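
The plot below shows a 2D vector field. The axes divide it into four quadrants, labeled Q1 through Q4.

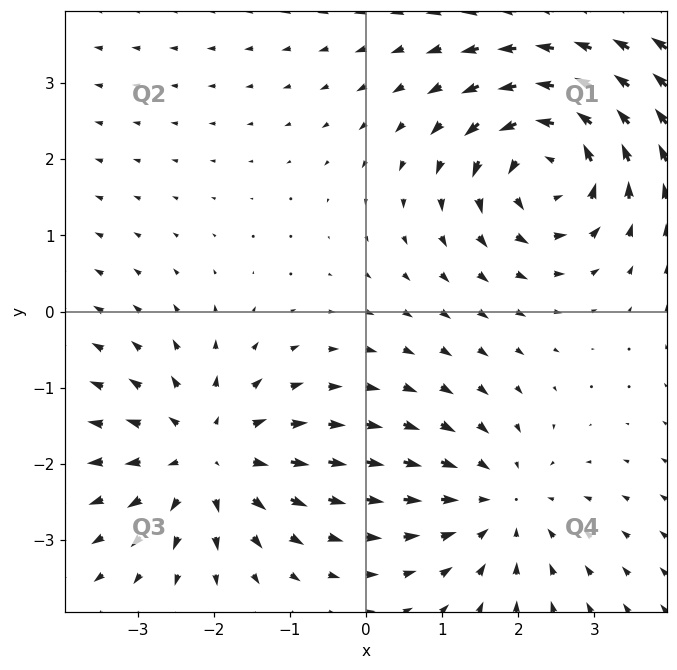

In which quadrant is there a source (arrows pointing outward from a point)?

Q3

The source sits at approximately (-2.1, -1.9), which lies in quadrant Q3. The divergence there is about +3, positive as expected for a source.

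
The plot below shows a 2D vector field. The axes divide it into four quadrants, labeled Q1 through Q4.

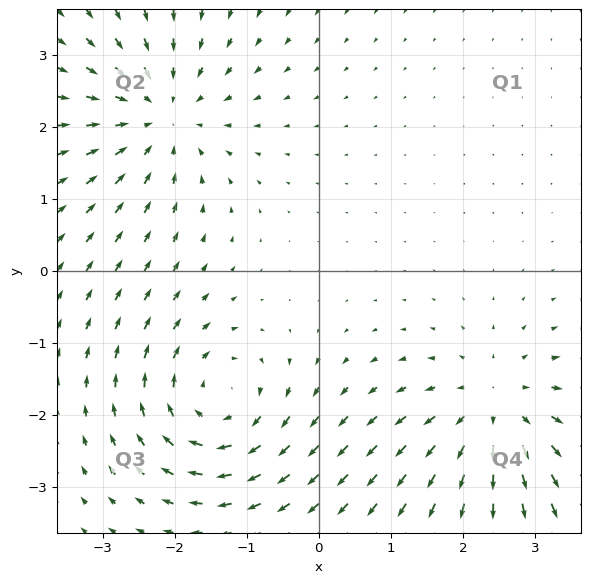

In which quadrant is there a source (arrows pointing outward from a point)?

Q4

The source sits at approximately (2.4, -1.9), which lies in quadrant Q4. The divergence there is about +5, positive as expected for a source.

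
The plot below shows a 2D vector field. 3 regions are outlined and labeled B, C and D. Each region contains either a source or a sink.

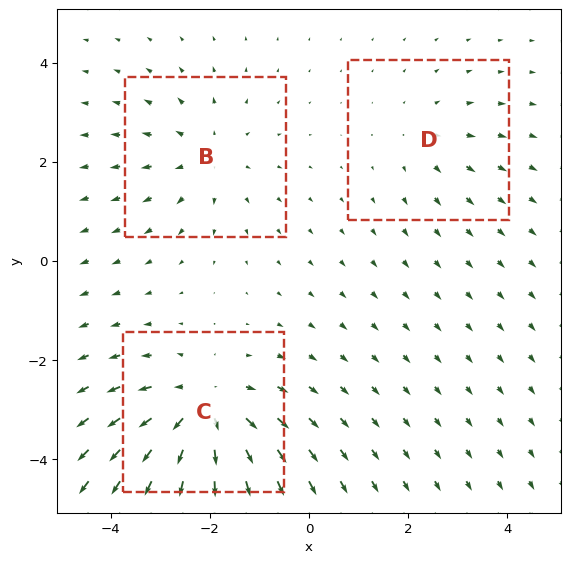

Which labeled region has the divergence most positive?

C

Divergence at each region's feature centre — B: about +3, C: about +4, D: about +2. Region C is most positive.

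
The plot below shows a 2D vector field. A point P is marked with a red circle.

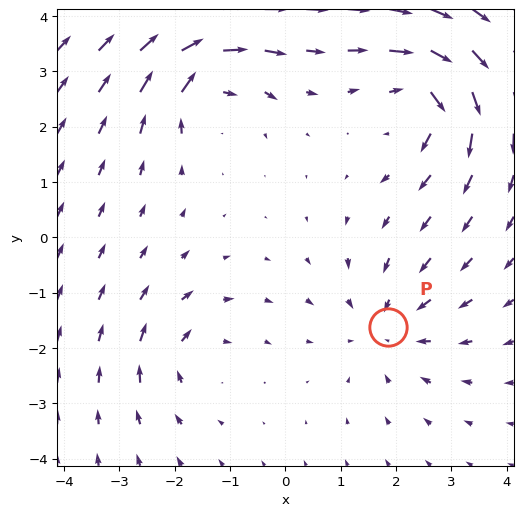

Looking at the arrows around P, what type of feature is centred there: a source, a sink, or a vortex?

sink

At P (1.8, -1.6) the arrows converge inward. Divergence about -3, curl ≈0 — negative divergence with near-zero curl is a sink.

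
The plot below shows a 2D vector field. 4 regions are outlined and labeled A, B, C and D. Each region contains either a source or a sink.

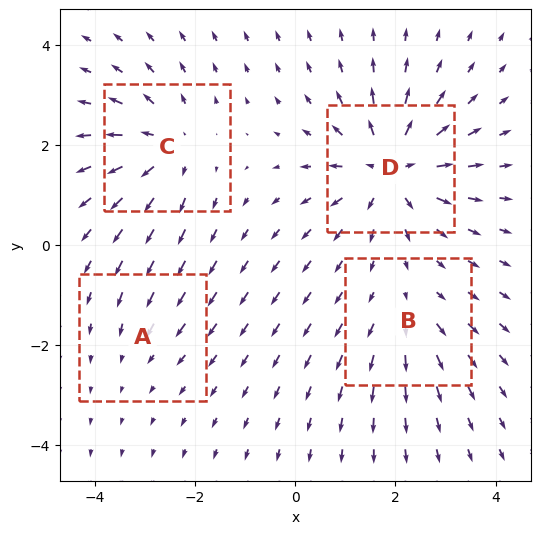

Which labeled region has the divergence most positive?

Divergence at each region's feature centre — A: about -2, B: about +3, C: about +5, D: about +8. Region D is most positive.

D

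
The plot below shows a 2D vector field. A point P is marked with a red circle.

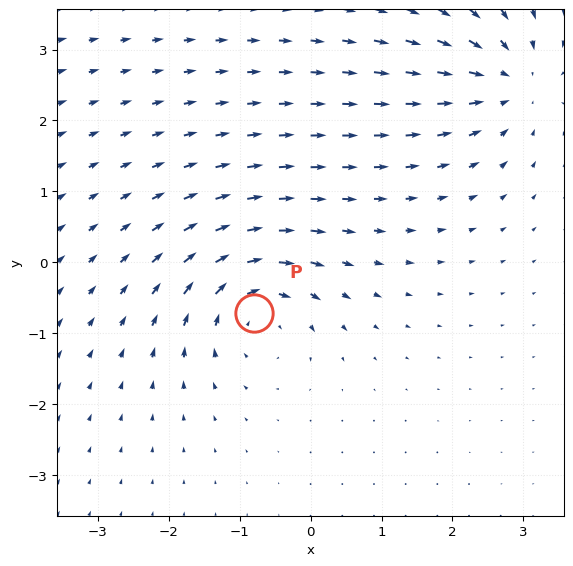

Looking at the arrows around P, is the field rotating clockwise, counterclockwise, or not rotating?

Near P at (-0.8, -0.7) the arrows circulate clockwise. The curl (z-component) there is about -6; negative curl means clockwise rotation.

clockwise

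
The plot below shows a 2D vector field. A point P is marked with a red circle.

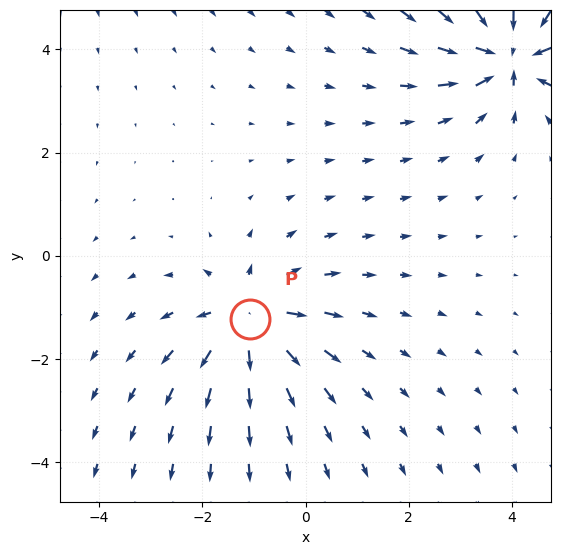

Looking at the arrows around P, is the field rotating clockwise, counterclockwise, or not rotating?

Near P at (-1.1, -1.2) the arrows show no circulation. The curl there is ≈0.

not rotating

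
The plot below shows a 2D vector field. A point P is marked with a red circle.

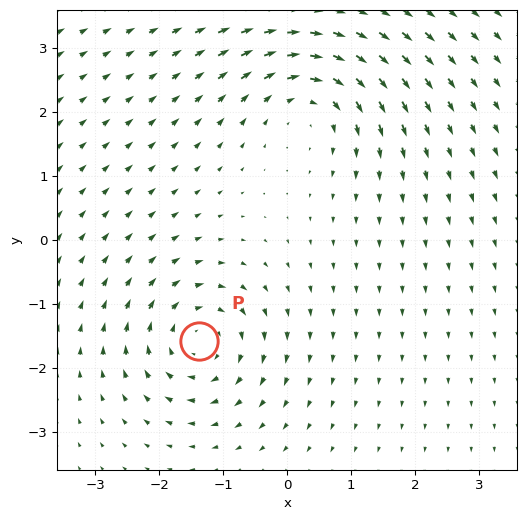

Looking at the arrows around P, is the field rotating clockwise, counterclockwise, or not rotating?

clockwise

Near P at (-1.4, -1.6) the arrows circulate clockwise. The curl (z-component) there is about -6; negative curl means clockwise rotation.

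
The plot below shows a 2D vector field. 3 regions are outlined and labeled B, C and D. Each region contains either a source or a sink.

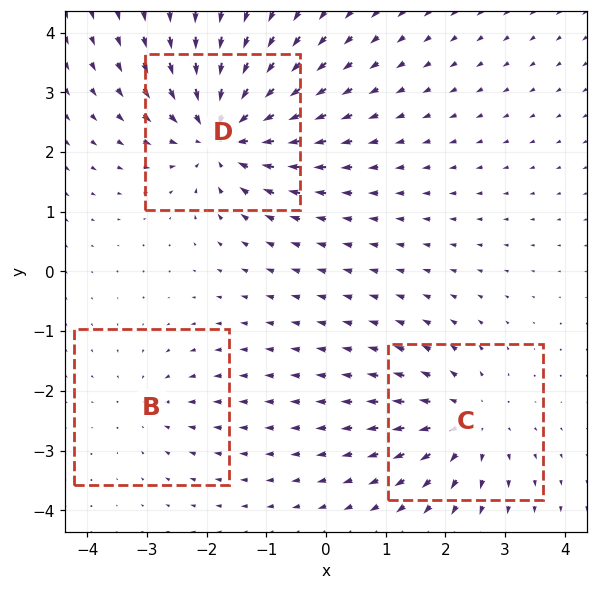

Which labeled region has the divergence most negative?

D

Divergence at each region's feature centre — B: about -2, C: about +4, D: about -5. Region D is most negative.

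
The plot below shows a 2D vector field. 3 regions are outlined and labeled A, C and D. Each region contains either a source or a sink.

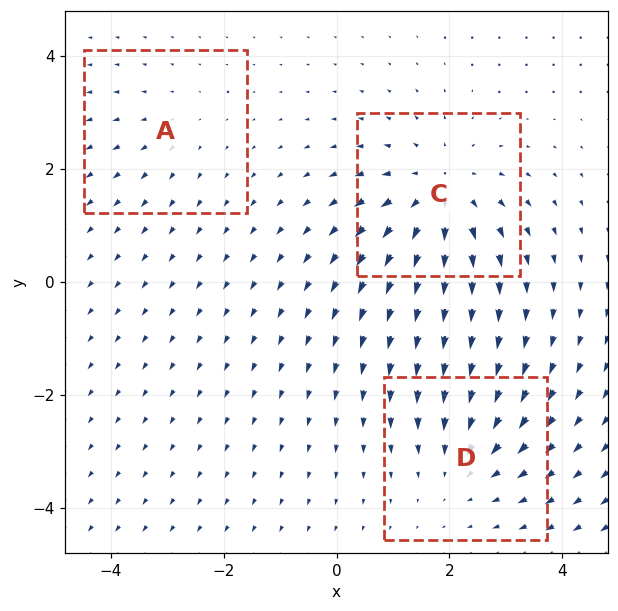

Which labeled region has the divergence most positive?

Divergence at each region's feature centre — A: about +2, C: about +5, D: about -3. Region C is most positive.

C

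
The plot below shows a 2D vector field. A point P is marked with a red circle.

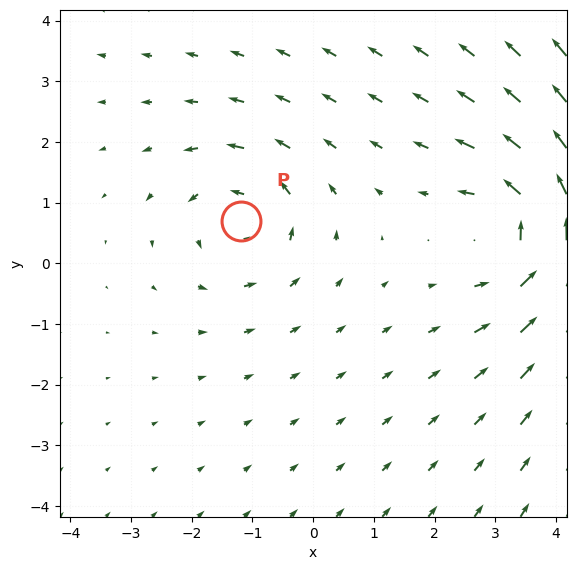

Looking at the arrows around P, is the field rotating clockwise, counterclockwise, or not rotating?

counterclockwise

Near P at (-1.2, 0.7) the arrows circulate counterclockwise. The curl (z-component) there is about +3; positive curl means counterclockwise rotation.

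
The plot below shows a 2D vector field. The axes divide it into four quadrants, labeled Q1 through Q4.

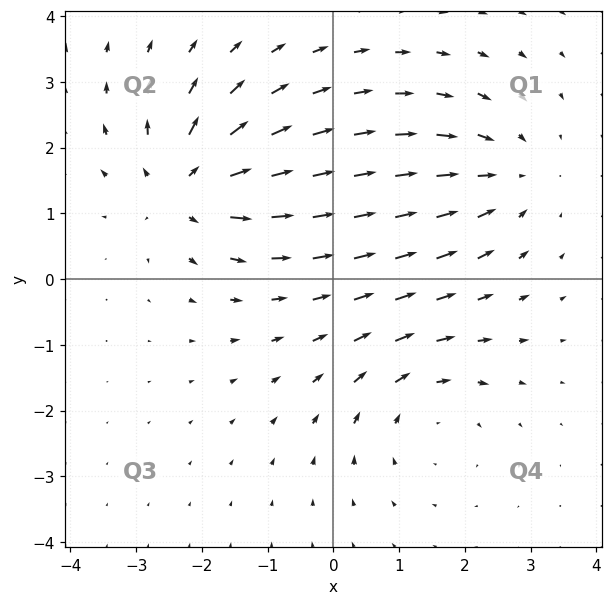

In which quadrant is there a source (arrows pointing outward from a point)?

The source sits at approximately (-2.2, 1.4), which lies in quadrant Q2. The divergence there is about +6, positive as expected for a source.

Q2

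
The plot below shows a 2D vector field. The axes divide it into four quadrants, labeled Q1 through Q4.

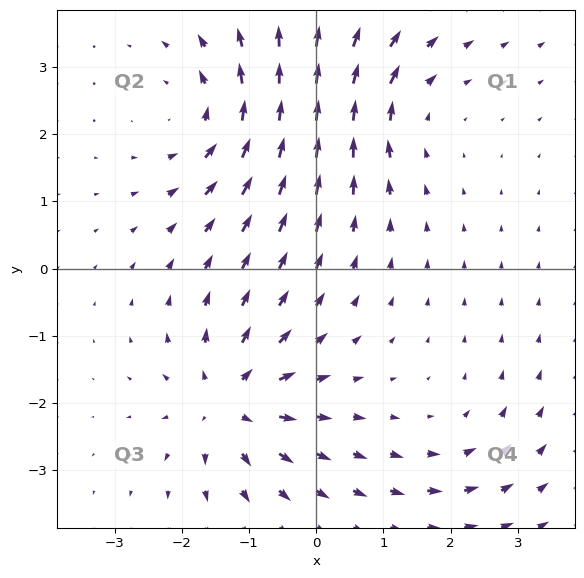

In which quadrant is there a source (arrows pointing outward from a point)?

Q3

The source sits at approximately (-1.3, -2.0), which lies in quadrant Q3. The divergence there is about +6, positive as expected for a source.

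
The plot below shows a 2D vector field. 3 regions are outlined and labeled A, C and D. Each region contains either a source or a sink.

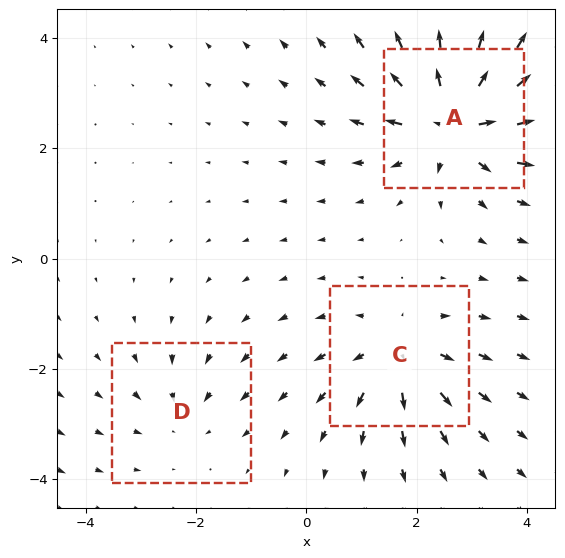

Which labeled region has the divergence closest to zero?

D

Divergence at each region's feature centre — A: about +6, C: about +4, D: about -2. Region D is closest to zero.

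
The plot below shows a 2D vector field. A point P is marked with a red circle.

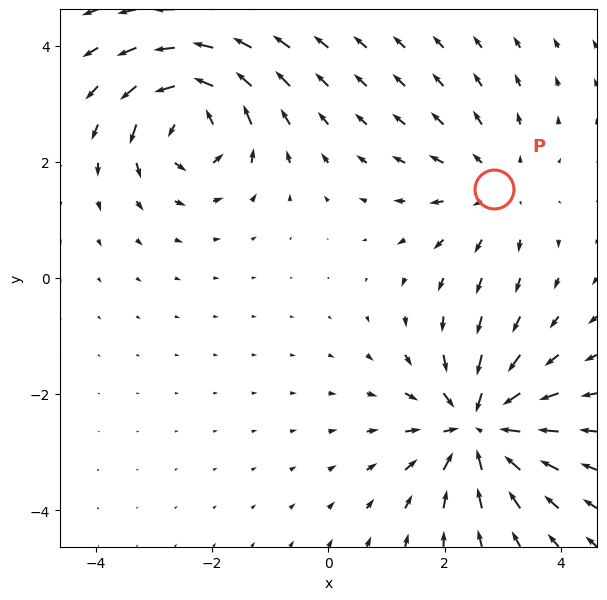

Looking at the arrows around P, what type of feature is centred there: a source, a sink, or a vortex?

At P (2.9, 1.5) the arrows spread outward. Divergence about +3, curl ≈0 — positive divergence with near-zero curl is a source.

source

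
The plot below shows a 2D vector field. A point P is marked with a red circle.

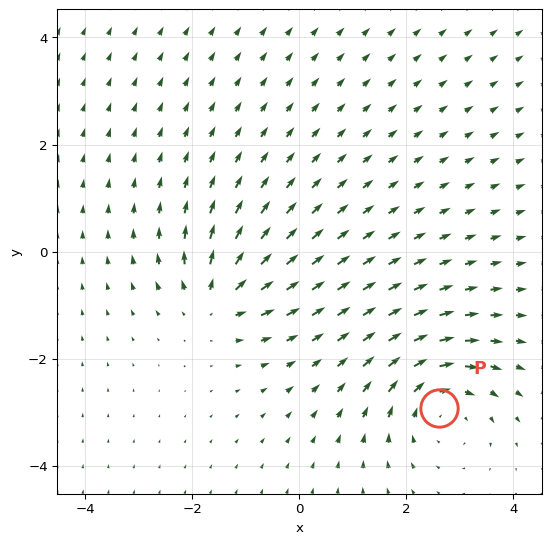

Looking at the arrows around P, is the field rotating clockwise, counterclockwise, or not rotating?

Near P at (2.6, -2.9) the arrows circulate clockwise. The curl (z-component) there is about -4; negative curl means clockwise rotation.

clockwise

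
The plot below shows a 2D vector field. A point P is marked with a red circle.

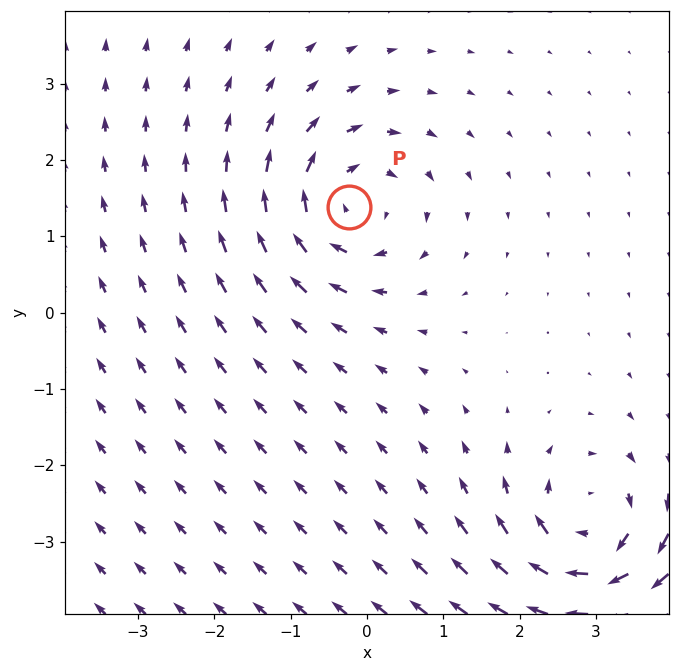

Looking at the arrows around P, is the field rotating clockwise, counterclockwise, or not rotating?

clockwise

Near P at (-0.2, 1.4) the arrows circulate clockwise. The curl (z-component) there is about -5; negative curl means clockwise rotation.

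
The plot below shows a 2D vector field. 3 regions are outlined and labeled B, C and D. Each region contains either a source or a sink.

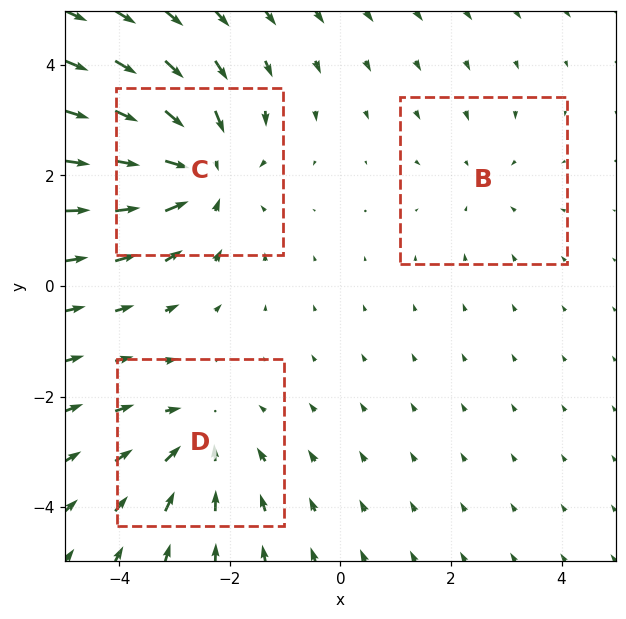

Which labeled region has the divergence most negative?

Divergence at each region's feature centre — B: about -2, C: about -5, D: about -3. Region C is most negative.

C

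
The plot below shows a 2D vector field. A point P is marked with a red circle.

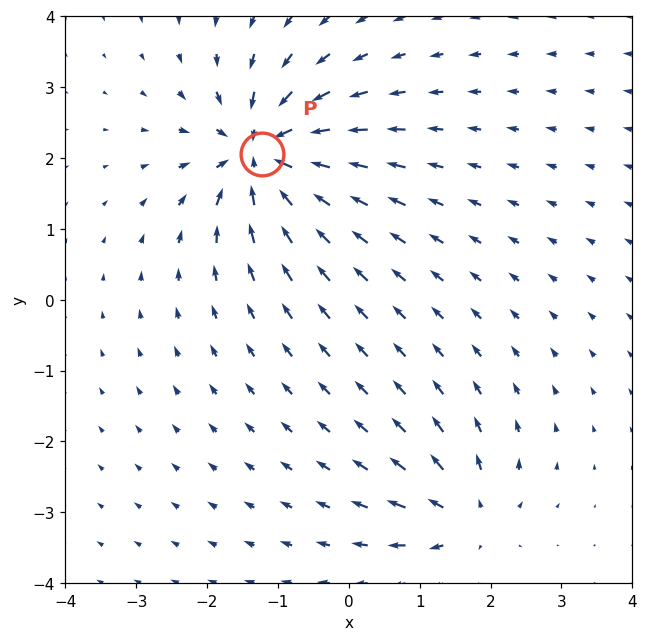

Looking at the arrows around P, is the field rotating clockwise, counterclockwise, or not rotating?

not rotating

Near P at (-1.2, 2.1) the arrows show no circulation. The curl there is ≈0.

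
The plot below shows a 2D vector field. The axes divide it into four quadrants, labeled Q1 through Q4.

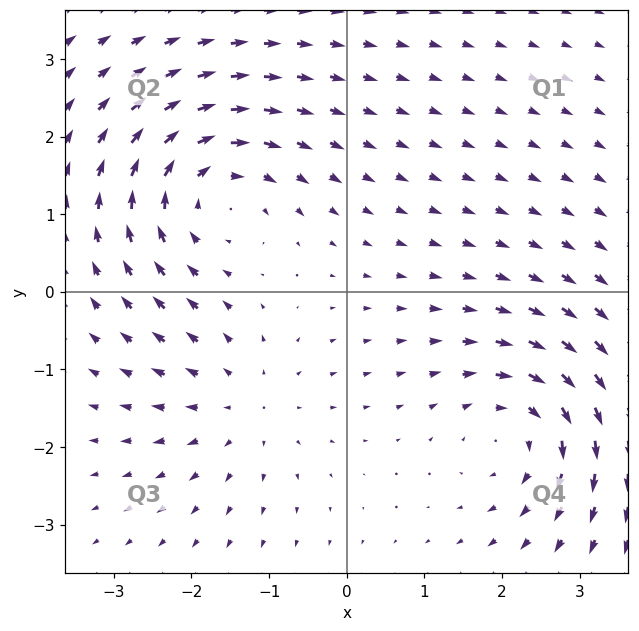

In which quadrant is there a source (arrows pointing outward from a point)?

Q3

The source sits at approximately (-1.3, -1.5), which lies in quadrant Q3. The divergence there is about +2, positive as expected for a source.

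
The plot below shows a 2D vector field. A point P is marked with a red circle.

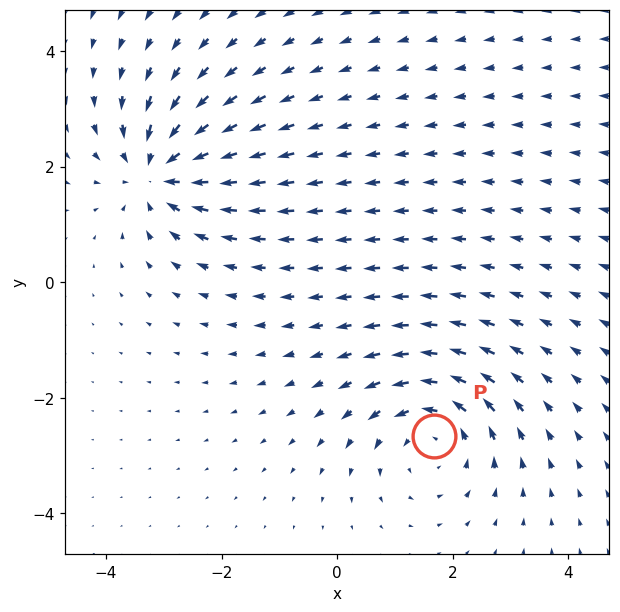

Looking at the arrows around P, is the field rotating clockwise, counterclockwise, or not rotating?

counterclockwise

Near P at (1.7, -2.7) the arrows circulate counterclockwise. The curl (z-component) there is about +3; positive curl means counterclockwise rotation.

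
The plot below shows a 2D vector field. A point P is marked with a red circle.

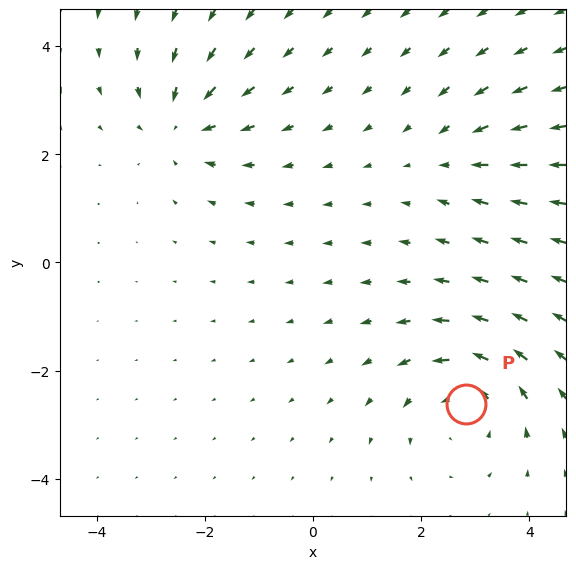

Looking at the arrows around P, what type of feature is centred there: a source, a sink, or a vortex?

vortex

At P (2.8, -2.6) the arrows circulate counterclockwise. Divergence ≈0, curl about +4 — near-zero divergence with nonzero curl is a vortex.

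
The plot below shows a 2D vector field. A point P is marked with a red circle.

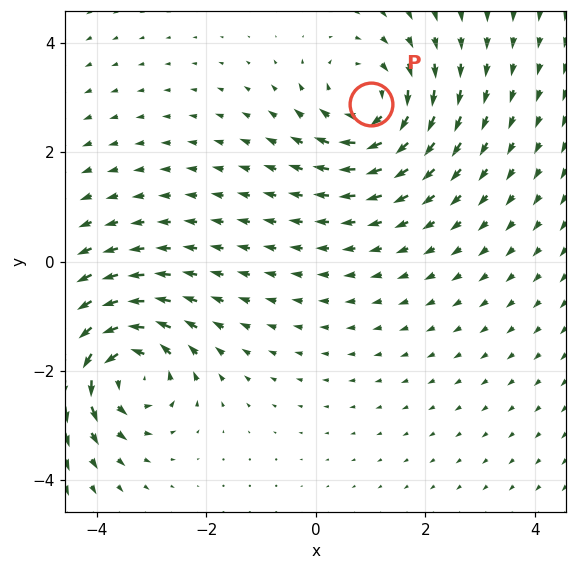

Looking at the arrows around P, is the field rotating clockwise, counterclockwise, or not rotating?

Near P at (1.0, 2.9) the arrows circulate clockwise. The curl (z-component) there is about -5; negative curl means clockwise rotation.

clockwise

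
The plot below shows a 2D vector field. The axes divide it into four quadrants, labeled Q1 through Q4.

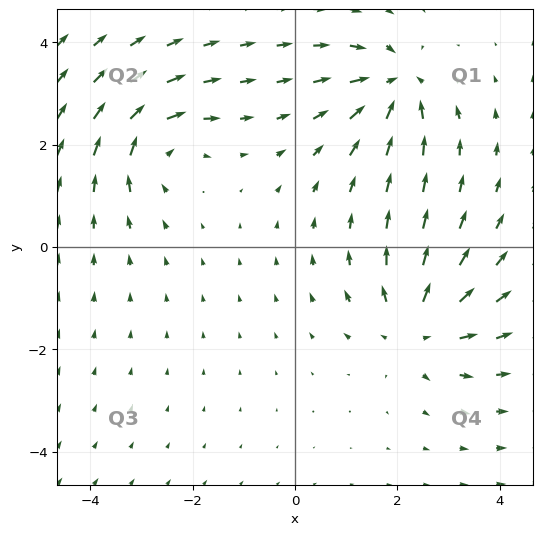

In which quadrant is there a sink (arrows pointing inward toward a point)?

The sink sits at approximately (1.9, 3.2), which lies in quadrant Q1. The divergence there is about -5, negative as expected for a sink.

Q1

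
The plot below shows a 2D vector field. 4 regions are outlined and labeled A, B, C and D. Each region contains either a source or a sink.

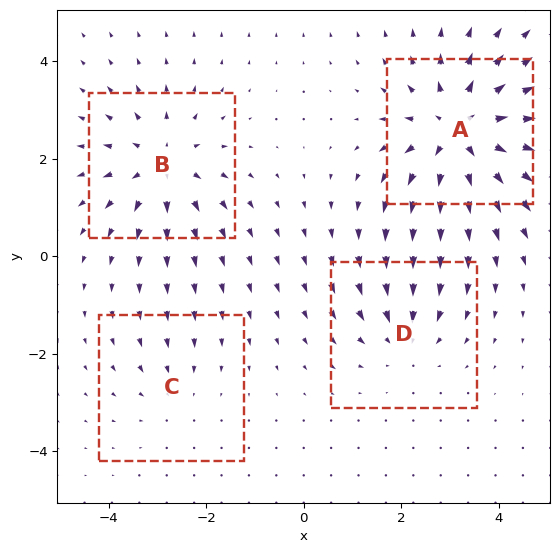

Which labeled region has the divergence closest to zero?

C

Divergence at each region's feature centre — A: about +6, B: about +5, C: about -2, D: about -3. Region C is closest to zero.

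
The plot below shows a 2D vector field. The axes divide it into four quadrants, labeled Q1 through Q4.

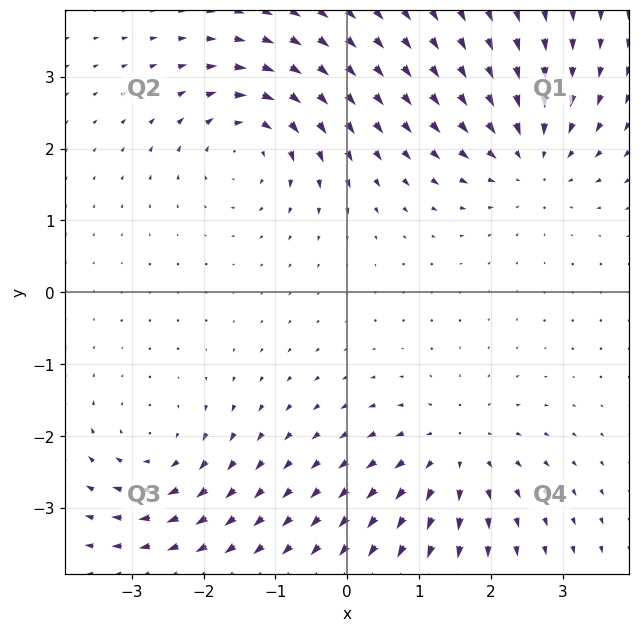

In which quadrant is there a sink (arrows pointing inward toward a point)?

Q1

The sink sits at approximately (2.5, 1.9), which lies in quadrant Q1. The divergence there is about -5, negative as expected for a sink.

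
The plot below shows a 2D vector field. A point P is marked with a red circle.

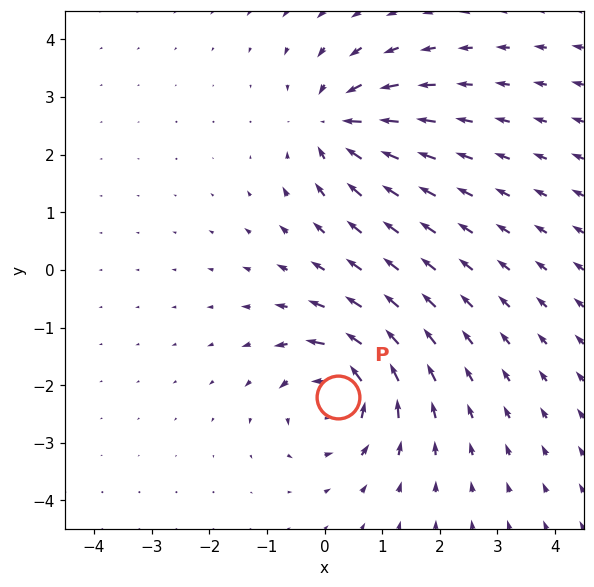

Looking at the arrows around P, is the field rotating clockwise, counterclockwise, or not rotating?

counterclockwise

Near P at (0.2, -2.2) the arrows circulate counterclockwise. The curl (z-component) there is about +6; positive curl means counterclockwise rotation.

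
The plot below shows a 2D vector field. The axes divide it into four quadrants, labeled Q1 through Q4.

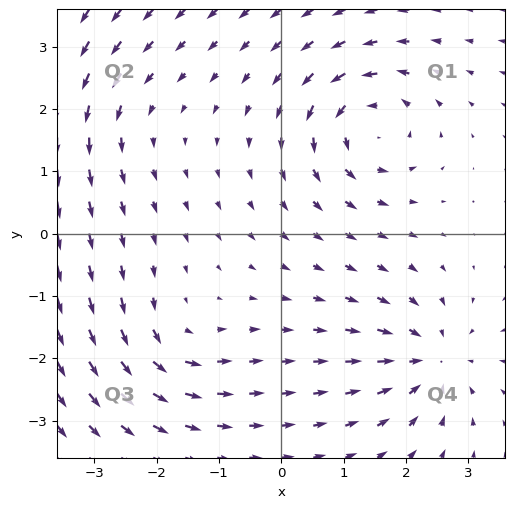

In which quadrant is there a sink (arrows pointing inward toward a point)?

Q4

The sink sits at approximately (2.4, -2.0), which lies in quadrant Q4. The divergence there is about -6, negative as expected for a sink.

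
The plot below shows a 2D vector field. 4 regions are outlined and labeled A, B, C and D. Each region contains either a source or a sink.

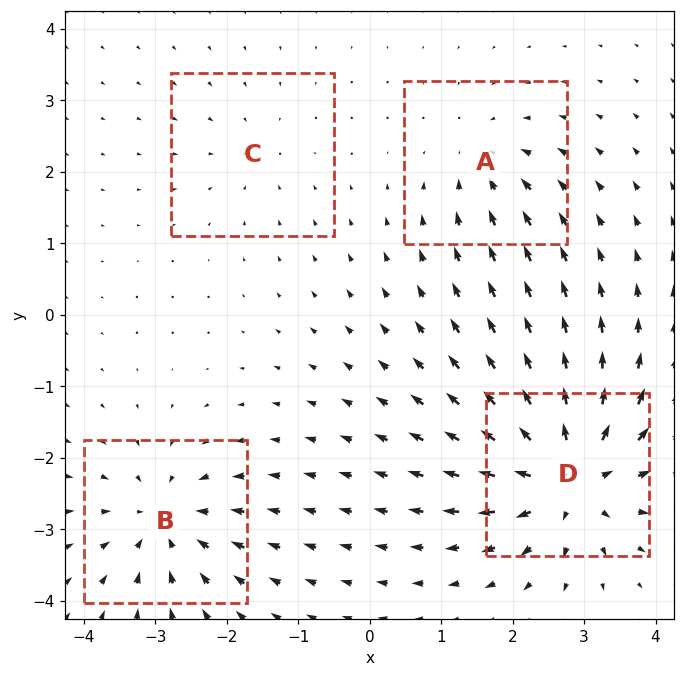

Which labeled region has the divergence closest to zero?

Divergence at each region's feature centre — A: about -4, B: about -6, C: about -2, D: about +9. Region C is closest to zero.

C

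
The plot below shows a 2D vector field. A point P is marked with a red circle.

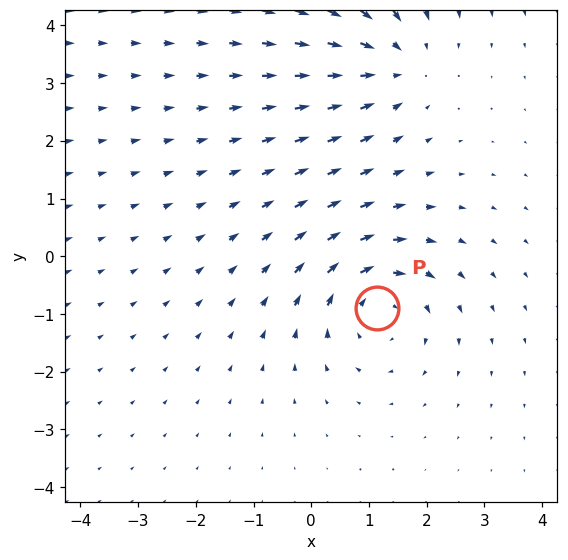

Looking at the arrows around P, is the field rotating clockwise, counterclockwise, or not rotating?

Near P at (1.1, -0.9) the arrows circulate clockwise. The curl (z-component) there is about -3; negative curl means clockwise rotation.

clockwise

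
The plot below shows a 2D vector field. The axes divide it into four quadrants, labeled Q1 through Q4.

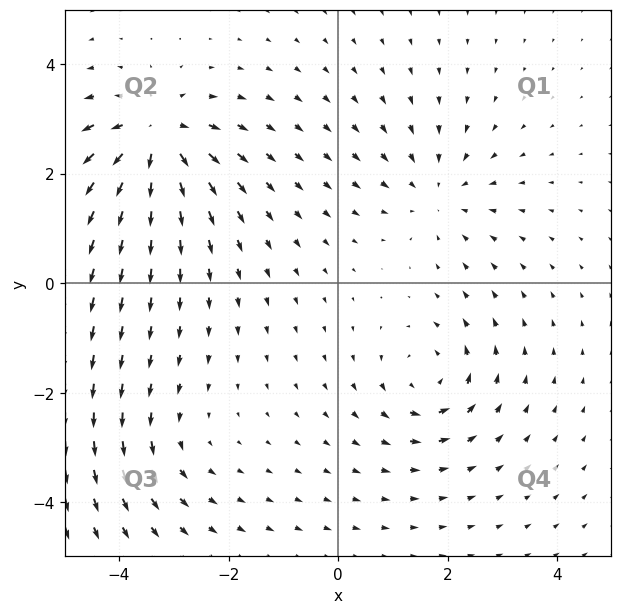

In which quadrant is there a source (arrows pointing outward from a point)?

The source sits at approximately (-3.3, 2.6), which lies in quadrant Q2. The divergence there is about +6, positive as expected for a source.

Q2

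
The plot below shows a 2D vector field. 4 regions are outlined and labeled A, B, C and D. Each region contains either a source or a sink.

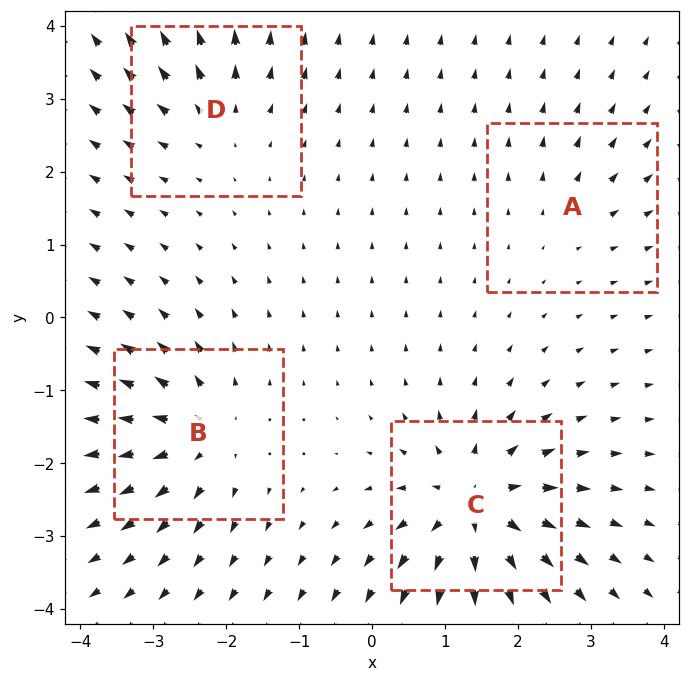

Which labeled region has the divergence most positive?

Divergence at each region's feature centre — A: about +2, B: about +6, C: about +8, D: about +4. Region C is most positive.

C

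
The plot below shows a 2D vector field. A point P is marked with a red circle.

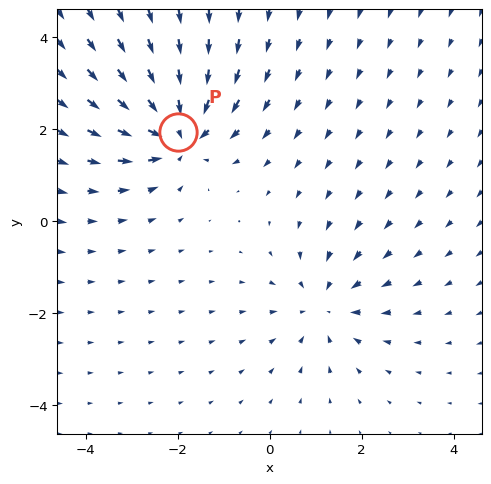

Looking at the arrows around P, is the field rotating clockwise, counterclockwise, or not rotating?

not rotating

Near P at (-2.0, 1.9) the arrows show no circulation. The curl there is ≈0.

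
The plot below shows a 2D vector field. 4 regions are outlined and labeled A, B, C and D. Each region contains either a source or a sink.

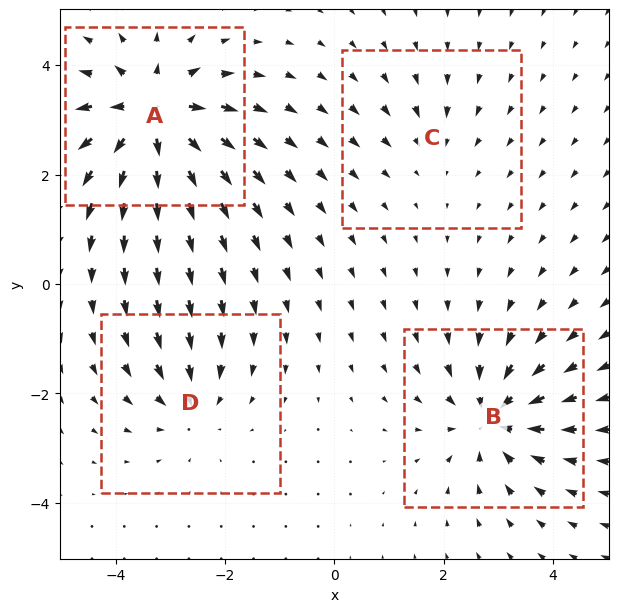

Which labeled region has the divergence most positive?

Divergence at each region's feature centre — A: about +8, B: about -6, C: about -2, D: about -4. Region A is most positive.

A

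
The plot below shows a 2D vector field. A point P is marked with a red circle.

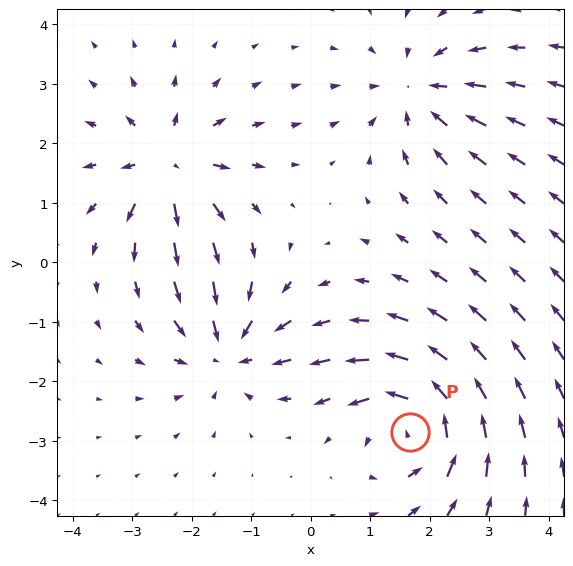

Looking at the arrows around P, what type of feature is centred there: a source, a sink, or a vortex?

vortex

At P (1.7, -2.9) the arrows circulate counterclockwise. Divergence ≈0, curl about +7 — near-zero divergence with nonzero curl is a vortex.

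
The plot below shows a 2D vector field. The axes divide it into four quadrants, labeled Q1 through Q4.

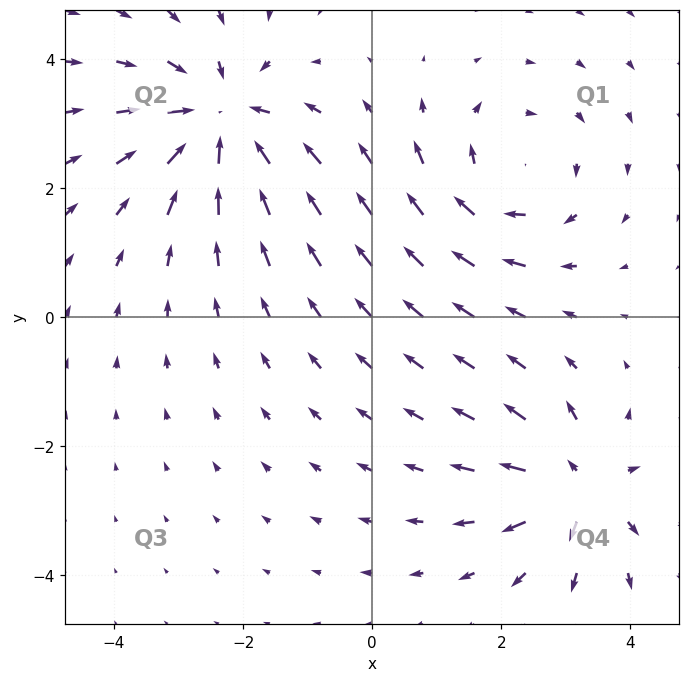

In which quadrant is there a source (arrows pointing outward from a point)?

Q4

The source sits at approximately (3.2, -2.6), which lies in quadrant Q4. The divergence there is about +4, positive as expected for a source.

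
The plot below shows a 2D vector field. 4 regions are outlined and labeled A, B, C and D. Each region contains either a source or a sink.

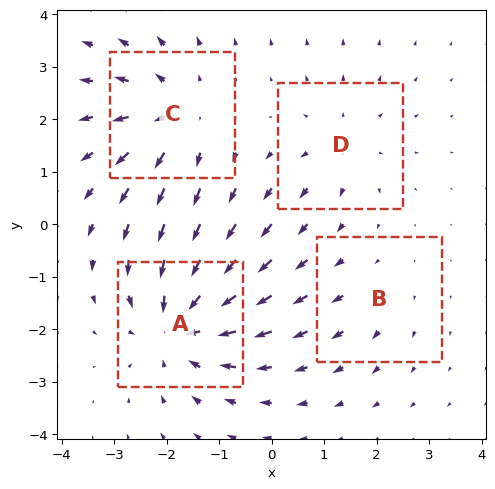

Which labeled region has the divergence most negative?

A

Divergence at each region's feature centre — A: about -6, B: about +2, C: about +4, D: about +3. Region A is most negative.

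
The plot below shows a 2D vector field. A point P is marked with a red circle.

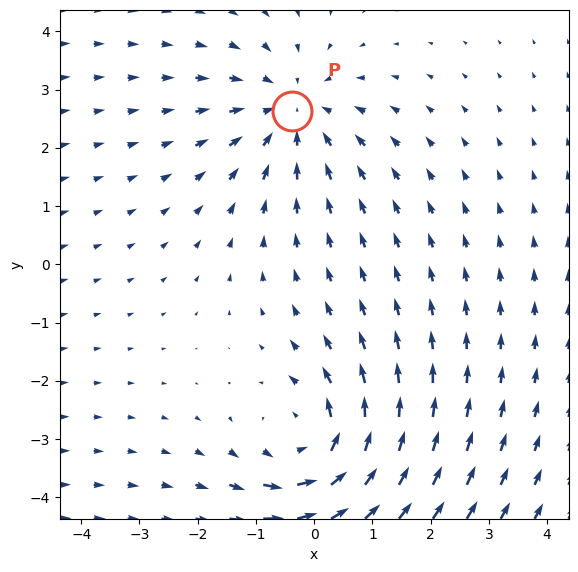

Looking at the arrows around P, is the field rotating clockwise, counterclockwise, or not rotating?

not rotating

Near P at (-0.4, 2.6) the arrows show no circulation. The curl there is ≈0.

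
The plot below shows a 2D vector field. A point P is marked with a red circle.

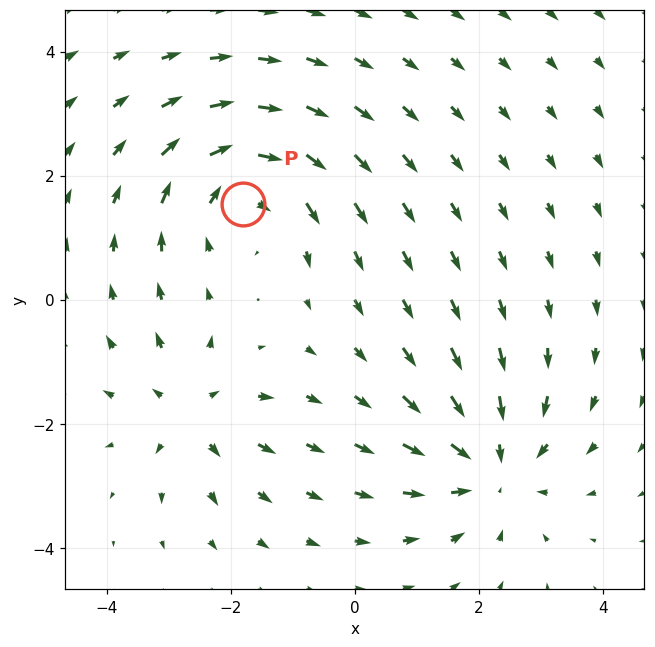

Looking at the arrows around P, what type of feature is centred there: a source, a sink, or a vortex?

vortex

At P (-1.8, 1.5) the arrows circulate clockwise. Divergence ≈0, curl about -4 — near-zero divergence with nonzero curl is a vortex.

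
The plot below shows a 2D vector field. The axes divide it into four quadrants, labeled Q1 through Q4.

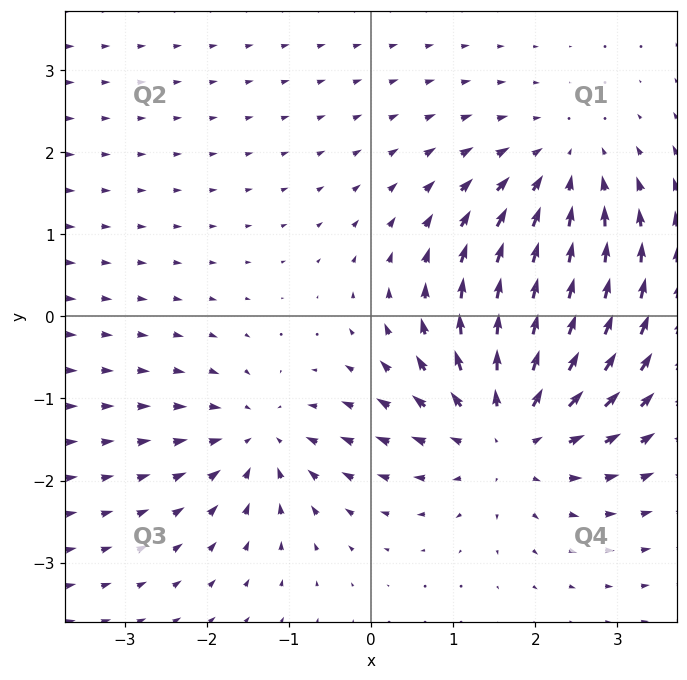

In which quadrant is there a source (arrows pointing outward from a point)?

Q4

The source sits at approximately (1.7, -1.4), which lies in quadrant Q4. The divergence there is about +5, positive as expected for a source.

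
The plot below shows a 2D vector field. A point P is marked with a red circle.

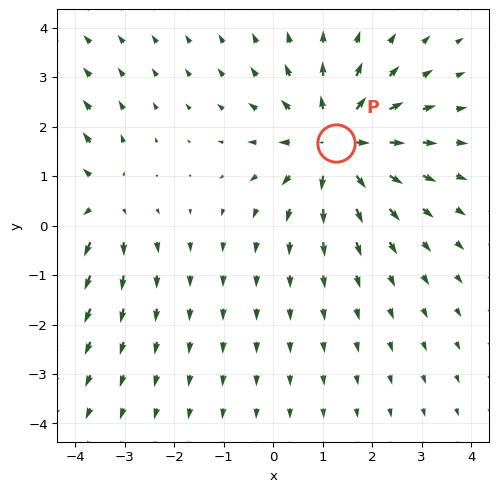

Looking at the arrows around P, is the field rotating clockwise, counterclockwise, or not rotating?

Near P at (1.3, 1.7) the arrows show no circulation. The curl there is ≈0.

not rotating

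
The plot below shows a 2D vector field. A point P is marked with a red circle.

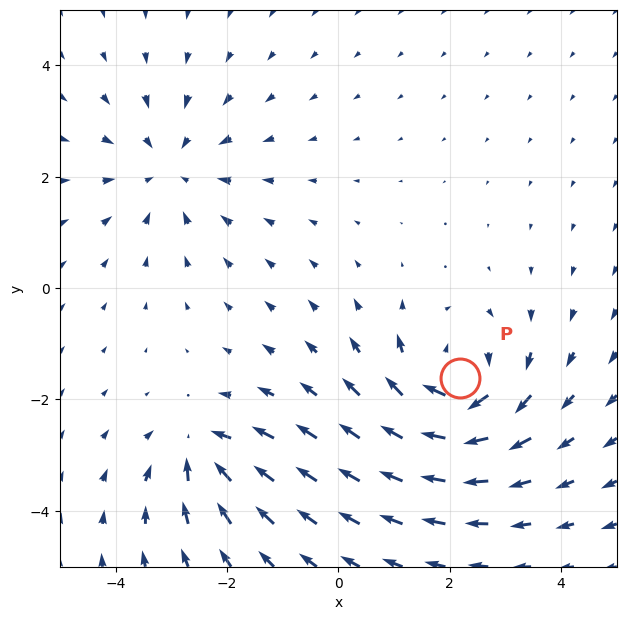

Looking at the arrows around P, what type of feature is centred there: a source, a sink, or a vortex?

vortex

At P (2.2, -1.6) the arrows circulate clockwise. Divergence ≈0, curl about -6 — near-zero divergence with nonzero curl is a vortex.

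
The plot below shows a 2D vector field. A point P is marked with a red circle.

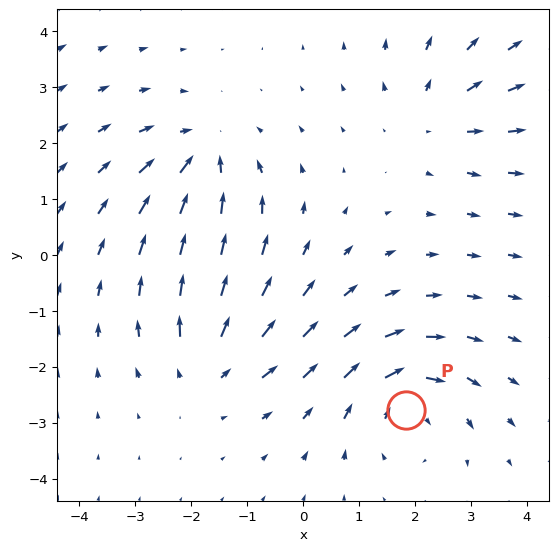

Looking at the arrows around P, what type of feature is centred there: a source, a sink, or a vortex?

vortex

At P (1.8, -2.8) the arrows circulate clockwise. Divergence ≈0, curl about -5 — near-zero divergence with nonzero curl is a vortex.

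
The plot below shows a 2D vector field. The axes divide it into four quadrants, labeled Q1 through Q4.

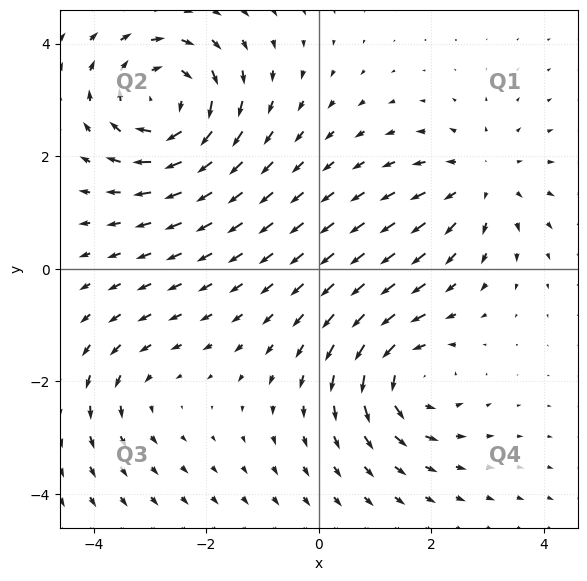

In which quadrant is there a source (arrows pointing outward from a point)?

The source sits at approximately (2.9, 1.5), which lies in quadrant Q1. The divergence there is about +3, positive as expected for a source.

Q1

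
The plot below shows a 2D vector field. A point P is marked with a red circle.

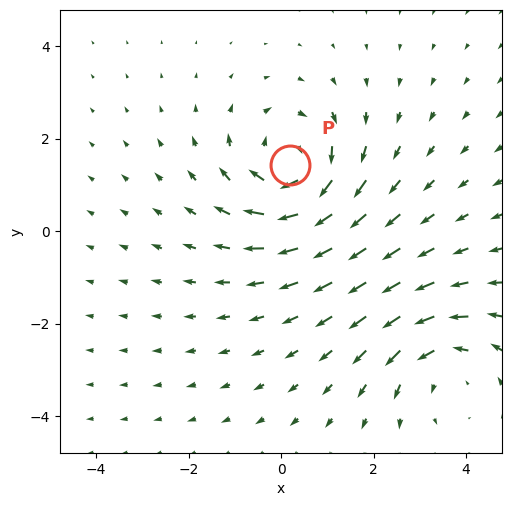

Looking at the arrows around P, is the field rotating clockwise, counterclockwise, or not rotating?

Near P at (0.2, 1.4) the arrows circulate clockwise. The curl (z-component) there is about -5; negative curl means clockwise rotation.

clockwise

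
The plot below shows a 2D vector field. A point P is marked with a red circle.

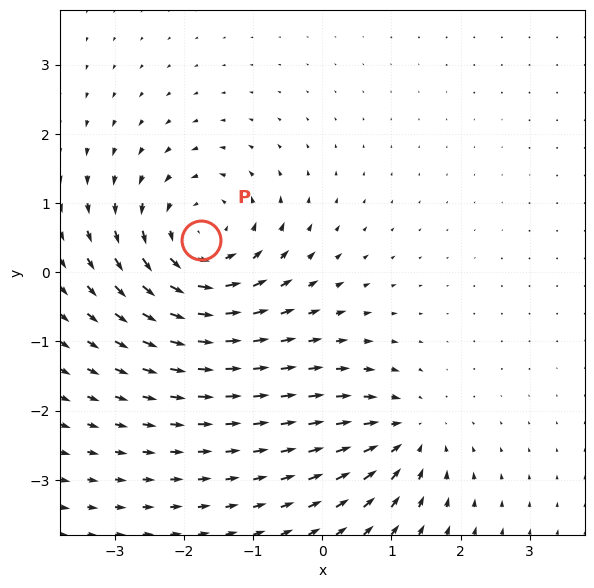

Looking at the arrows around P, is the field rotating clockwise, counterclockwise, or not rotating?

counterclockwise

Near P at (-1.8, 0.5) the arrows circulate counterclockwise. The curl (z-component) there is about +5; positive curl means counterclockwise rotation.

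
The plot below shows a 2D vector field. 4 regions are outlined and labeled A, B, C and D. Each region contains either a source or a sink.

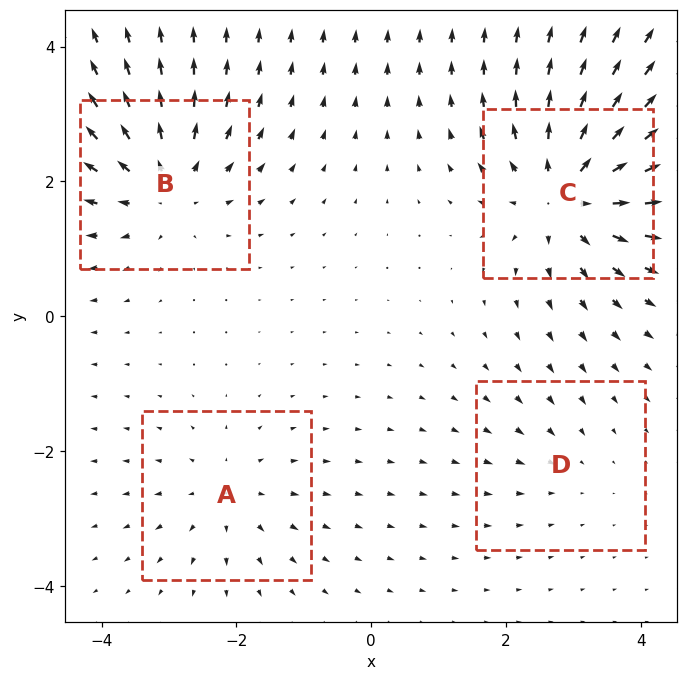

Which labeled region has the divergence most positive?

Divergence at each region's feature centre — A: about +4, B: about +6, C: about +7, D: about -2. Region C is most positive.

C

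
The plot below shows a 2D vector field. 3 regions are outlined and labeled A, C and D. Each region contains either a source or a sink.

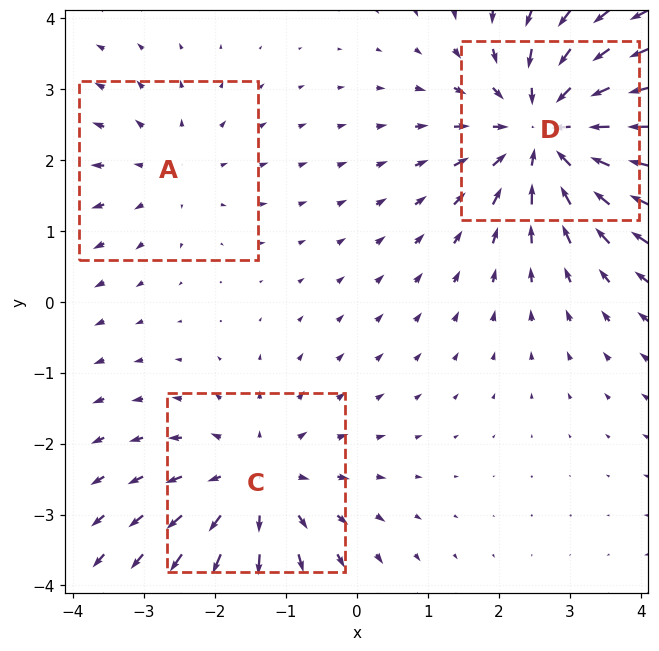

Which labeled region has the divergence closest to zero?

A

Divergence at each region's feature centre — A: about +2, C: about +3, D: about -4. Region A is closest to zero.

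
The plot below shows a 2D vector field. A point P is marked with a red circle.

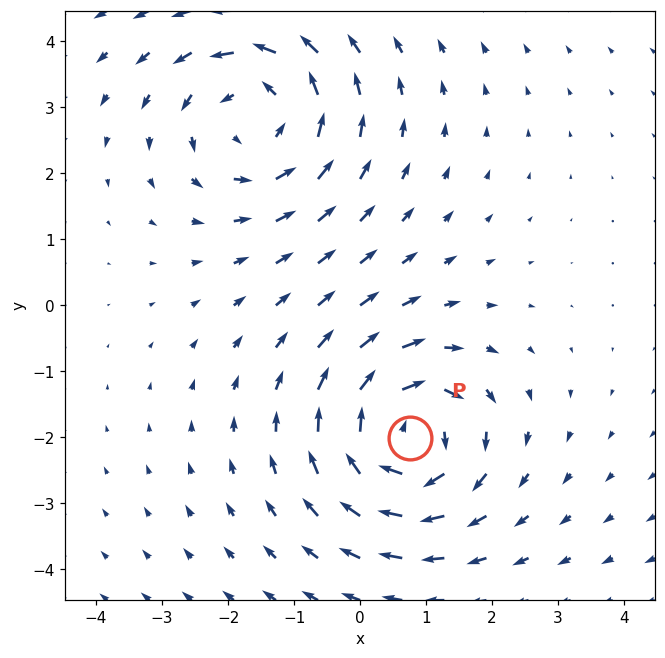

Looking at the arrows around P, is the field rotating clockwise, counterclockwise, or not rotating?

clockwise

Near P at (0.8, -2.0) the arrows circulate clockwise. The curl (z-component) there is about -5; negative curl means clockwise rotation.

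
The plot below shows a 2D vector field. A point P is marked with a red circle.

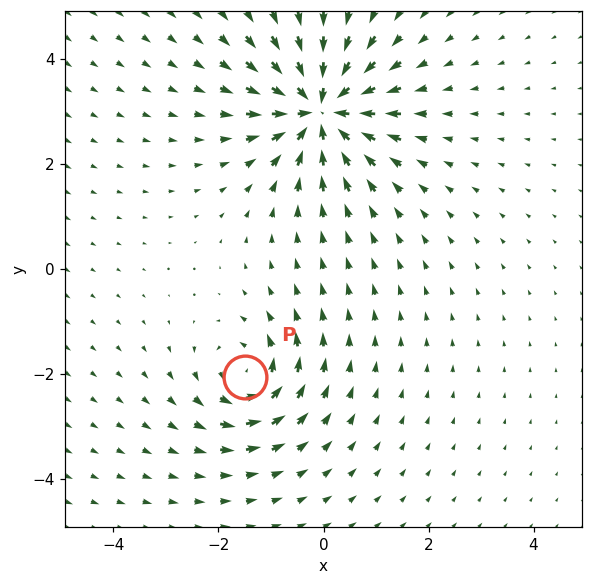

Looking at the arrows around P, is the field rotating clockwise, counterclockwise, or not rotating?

counterclockwise

Near P at (-1.5, -2.1) the arrows circulate counterclockwise. The curl (z-component) there is about +4; positive curl means counterclockwise rotation.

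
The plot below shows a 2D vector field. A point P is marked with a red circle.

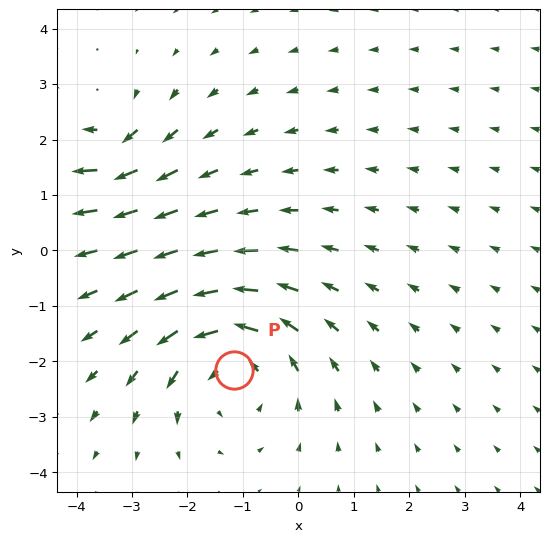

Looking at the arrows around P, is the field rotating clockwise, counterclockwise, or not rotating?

counterclockwise

Near P at (-1.2, -2.2) the arrows circulate counterclockwise. The curl (z-component) there is about +4; positive curl means counterclockwise rotation.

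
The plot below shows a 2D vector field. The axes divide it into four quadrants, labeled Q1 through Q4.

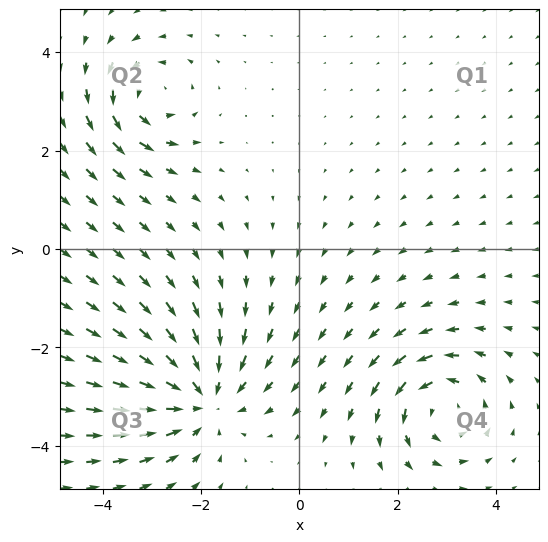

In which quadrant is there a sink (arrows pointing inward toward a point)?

The sink sits at approximately (-2.0, -3.0), which lies in quadrant Q3. The divergence there is about -4, negative as expected for a sink.

Q3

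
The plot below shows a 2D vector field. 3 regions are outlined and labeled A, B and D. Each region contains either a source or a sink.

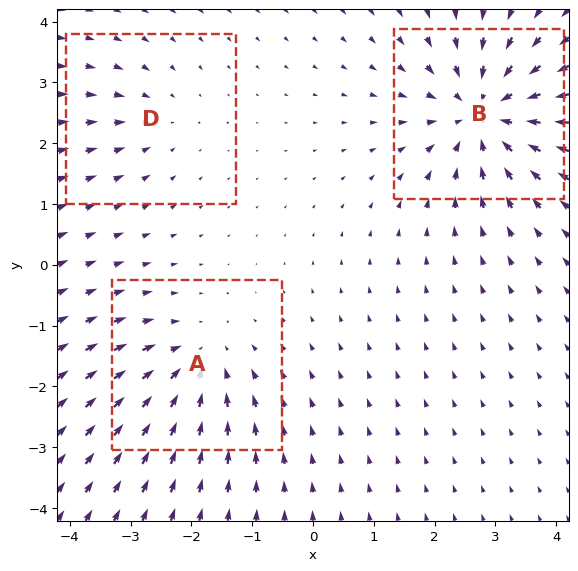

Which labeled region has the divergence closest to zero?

D

Divergence at each region's feature centre — A: about -3, B: about -5, D: about -2. Region D is closest to zero.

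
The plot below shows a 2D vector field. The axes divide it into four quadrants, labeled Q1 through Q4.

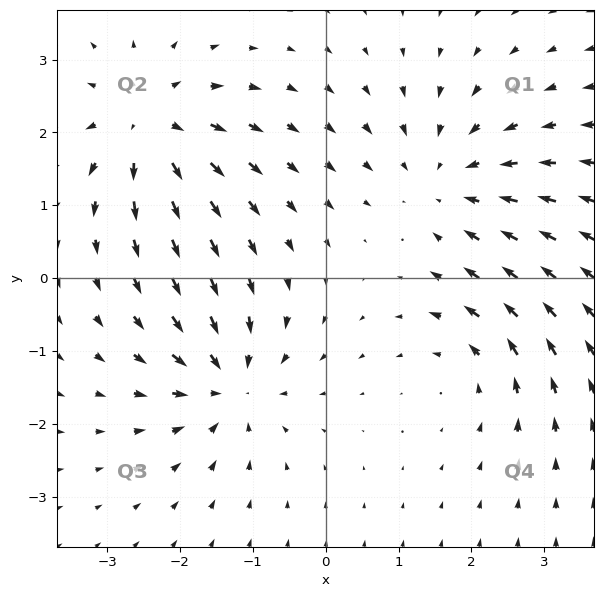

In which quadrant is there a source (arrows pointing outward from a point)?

Q2

The source sits at approximately (-2.4, 2.1), which lies in quadrant Q2. The divergence there is about +6, positive as expected for a source.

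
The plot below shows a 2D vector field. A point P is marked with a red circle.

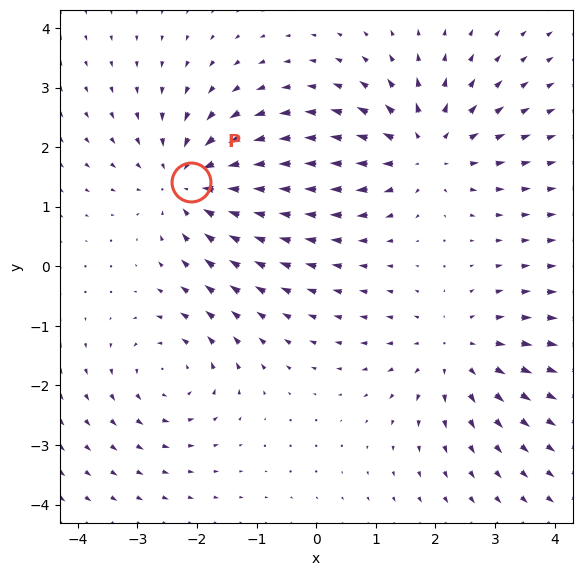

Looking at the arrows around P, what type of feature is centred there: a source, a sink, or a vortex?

At P (-2.1, 1.4) the arrows converge inward. Divergence about -4, curl ≈0 — negative divergence with near-zero curl is a sink.

sink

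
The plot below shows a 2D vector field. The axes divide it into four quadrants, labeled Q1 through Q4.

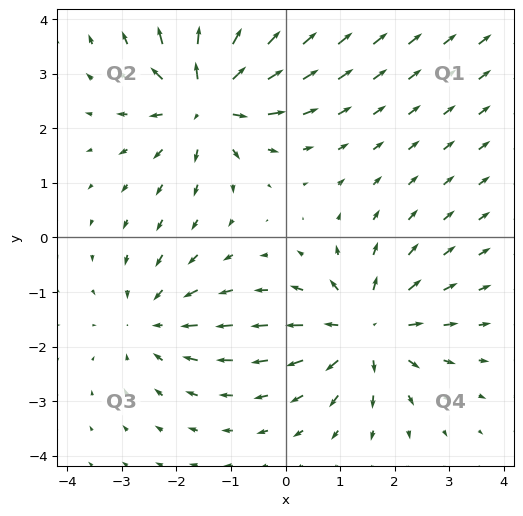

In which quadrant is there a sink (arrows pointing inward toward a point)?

The sink sits at approximately (-2.5, -1.5), which lies in quadrant Q3. The divergence there is about -3, negative as expected for a sink.

Q3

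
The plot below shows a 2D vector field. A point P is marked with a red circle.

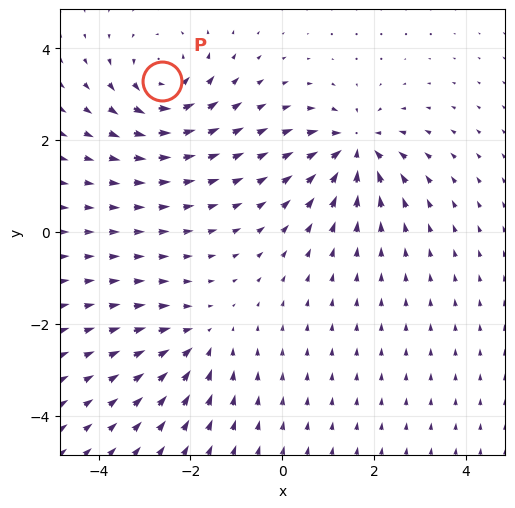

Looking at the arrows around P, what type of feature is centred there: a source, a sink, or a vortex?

At P (-2.6, 3.3) the arrows circulate counterclockwise. Divergence ≈0, curl about +5 — near-zero divergence with nonzero curl is a vortex.

vortex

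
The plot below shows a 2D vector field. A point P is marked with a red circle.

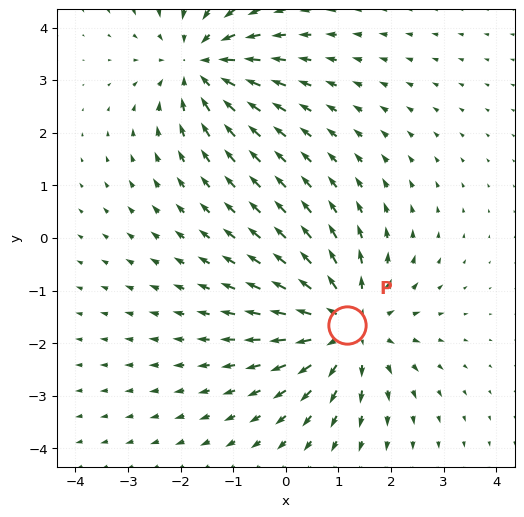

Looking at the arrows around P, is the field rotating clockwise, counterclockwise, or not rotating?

not rotating

Near P at (1.2, -1.7) the arrows show no circulation. The curl there is ≈0.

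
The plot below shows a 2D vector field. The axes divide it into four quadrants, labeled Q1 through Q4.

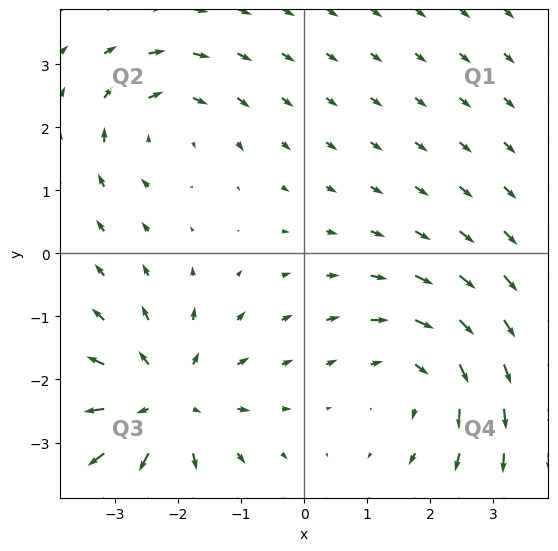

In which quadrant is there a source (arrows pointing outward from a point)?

Q3

The source sits at approximately (-2.2, -2.4), which lies in quadrant Q3. The divergence there is about +4, positive as expected for a source.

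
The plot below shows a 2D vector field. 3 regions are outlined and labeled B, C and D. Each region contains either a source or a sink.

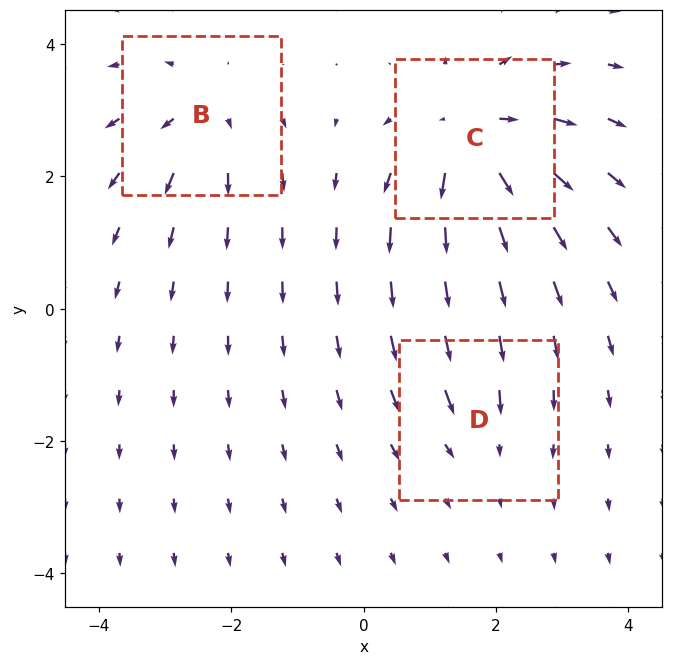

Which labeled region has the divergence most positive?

Divergence at each region's feature centre — B: about +3, C: about +6, D: about -2. Region C is most positive.

C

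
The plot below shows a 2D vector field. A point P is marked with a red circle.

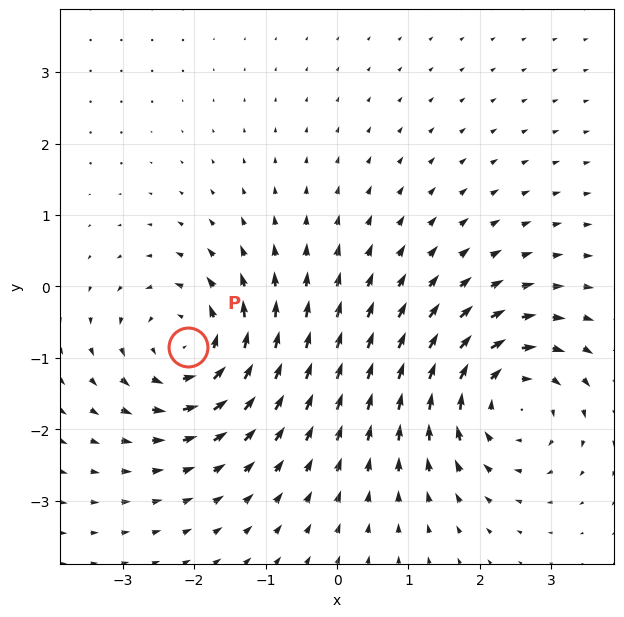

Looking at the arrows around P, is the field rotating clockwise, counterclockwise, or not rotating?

Near P at (-2.1, -0.9) the arrows circulate counterclockwise. The curl (z-component) there is about +5; positive curl means counterclockwise rotation.

counterclockwise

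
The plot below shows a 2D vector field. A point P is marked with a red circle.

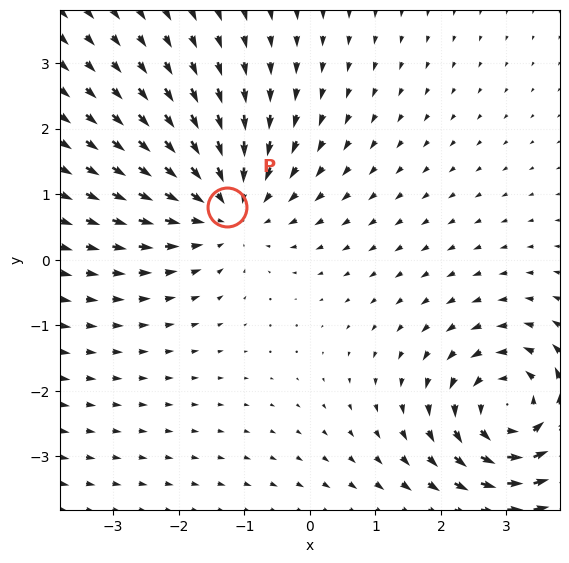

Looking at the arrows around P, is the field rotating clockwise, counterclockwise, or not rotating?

Near P at (-1.3, 0.8) the arrows show no circulation. The curl there is ≈0.

not rotating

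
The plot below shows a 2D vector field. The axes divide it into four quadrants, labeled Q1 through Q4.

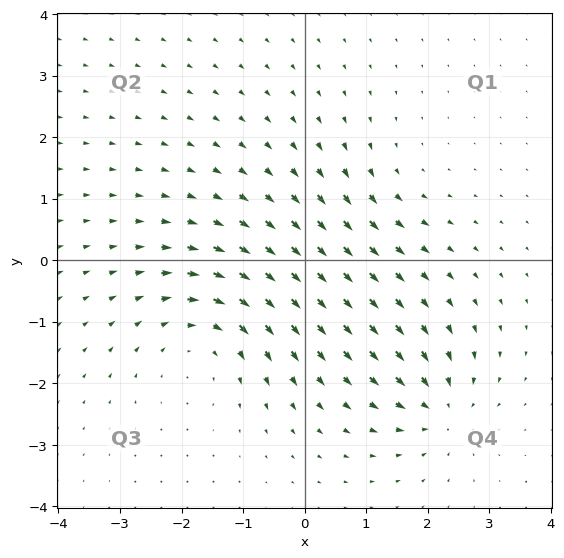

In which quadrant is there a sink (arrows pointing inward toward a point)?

The sink sits at approximately (2.2, -2.4), which lies in quadrant Q4. The divergence there is about -5, negative as expected for a sink.

Q4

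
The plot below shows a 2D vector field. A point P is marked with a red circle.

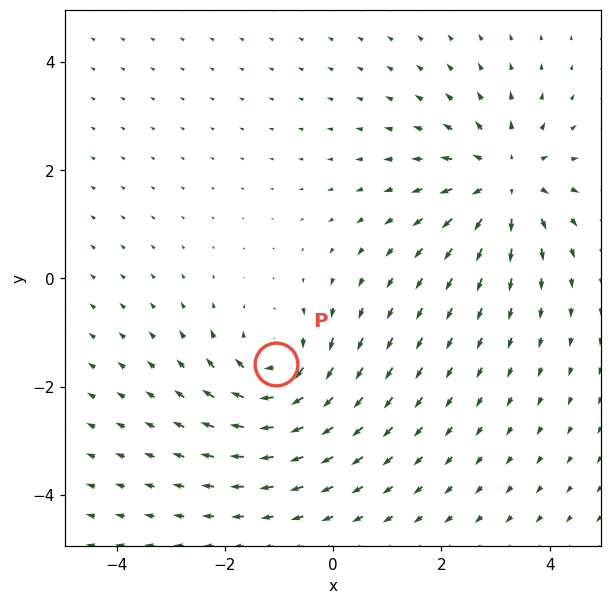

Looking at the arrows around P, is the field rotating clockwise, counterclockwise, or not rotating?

clockwise

Near P at (-1.1, -1.6) the arrows circulate clockwise. The curl (z-component) there is about -4; negative curl means clockwise rotation.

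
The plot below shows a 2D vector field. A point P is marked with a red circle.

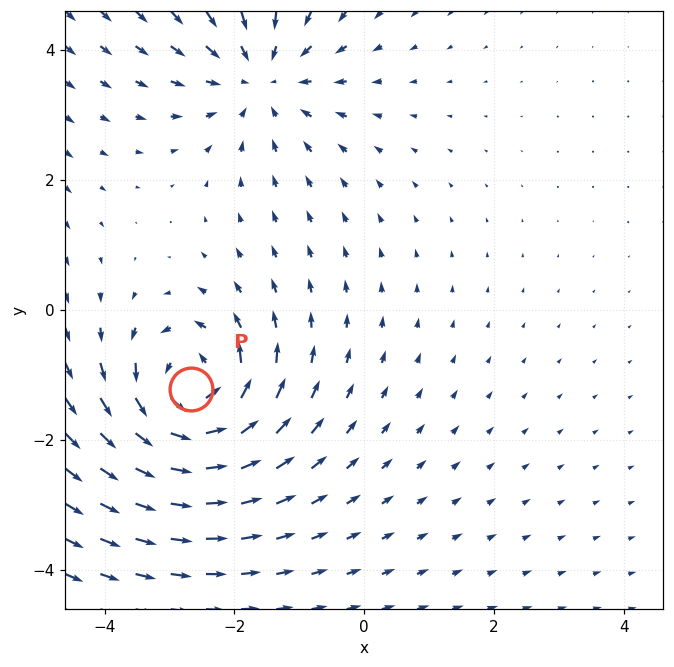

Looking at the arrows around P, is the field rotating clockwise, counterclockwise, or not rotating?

Near P at (-2.7, -1.2) the arrows circulate counterclockwise. The curl (z-component) there is about +5; positive curl means counterclockwise rotation.

counterclockwise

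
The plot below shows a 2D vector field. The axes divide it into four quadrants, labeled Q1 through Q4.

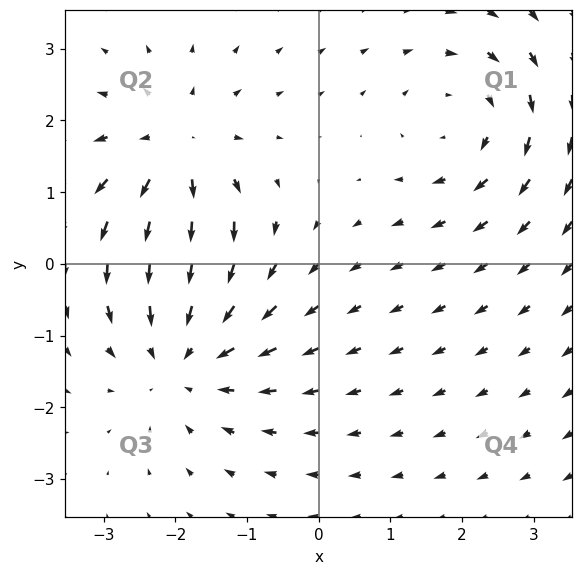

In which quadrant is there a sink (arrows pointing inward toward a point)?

The sink sits at approximately (-1.9, -1.3), which lies in quadrant Q3. The divergence there is about -4, negative as expected for a sink.

Q3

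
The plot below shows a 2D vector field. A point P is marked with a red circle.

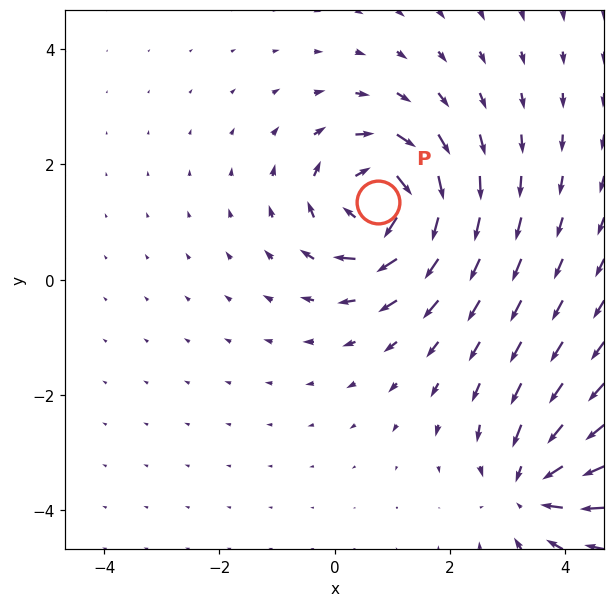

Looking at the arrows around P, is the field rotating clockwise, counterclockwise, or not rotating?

Near P at (0.8, 1.3) the arrows circulate clockwise. The curl (z-component) there is about -6; negative curl means clockwise rotation.

clockwise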